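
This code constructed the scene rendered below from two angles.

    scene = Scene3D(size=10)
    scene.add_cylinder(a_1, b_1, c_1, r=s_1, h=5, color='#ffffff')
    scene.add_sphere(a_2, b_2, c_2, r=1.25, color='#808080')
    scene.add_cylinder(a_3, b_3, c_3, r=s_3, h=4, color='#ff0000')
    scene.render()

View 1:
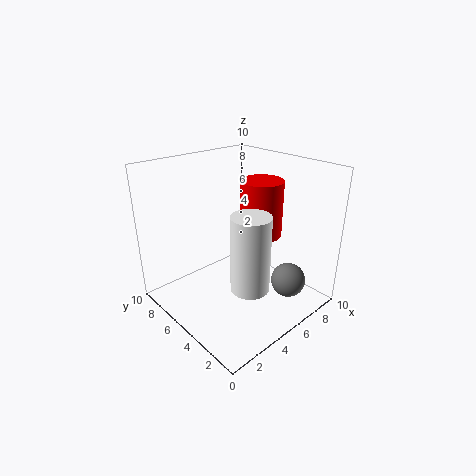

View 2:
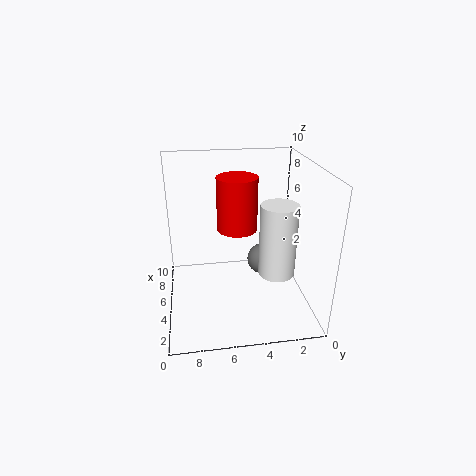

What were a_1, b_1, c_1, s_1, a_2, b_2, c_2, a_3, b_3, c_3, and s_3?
a_1 = 3.75; b_1 = 2.5; c_1 = 2.75; s_1 = 1.25; a_2 = 7.75; b_2 = 2.5; c_2 = 1.5; a_3 = 7; b_3 = 4.75; c_3 = 4.75; s_3 = 1.5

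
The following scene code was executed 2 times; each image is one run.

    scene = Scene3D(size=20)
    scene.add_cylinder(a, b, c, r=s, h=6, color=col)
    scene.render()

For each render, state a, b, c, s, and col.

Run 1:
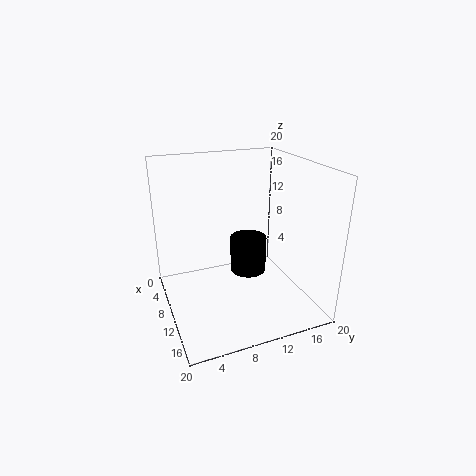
a = 3.5
b = 14.5
c = 0.5
s = 3
col = 'black'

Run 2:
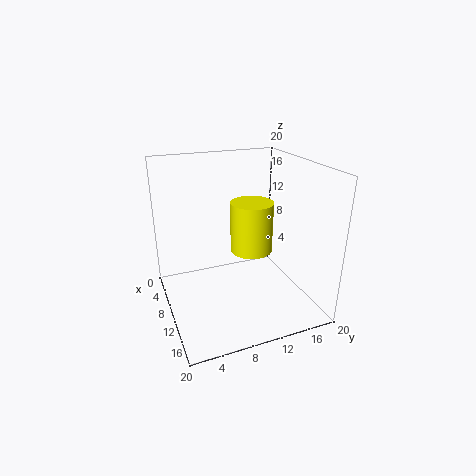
a = 15.5
b = 9.5
c = 11
s = 2.5
col = 'yellow'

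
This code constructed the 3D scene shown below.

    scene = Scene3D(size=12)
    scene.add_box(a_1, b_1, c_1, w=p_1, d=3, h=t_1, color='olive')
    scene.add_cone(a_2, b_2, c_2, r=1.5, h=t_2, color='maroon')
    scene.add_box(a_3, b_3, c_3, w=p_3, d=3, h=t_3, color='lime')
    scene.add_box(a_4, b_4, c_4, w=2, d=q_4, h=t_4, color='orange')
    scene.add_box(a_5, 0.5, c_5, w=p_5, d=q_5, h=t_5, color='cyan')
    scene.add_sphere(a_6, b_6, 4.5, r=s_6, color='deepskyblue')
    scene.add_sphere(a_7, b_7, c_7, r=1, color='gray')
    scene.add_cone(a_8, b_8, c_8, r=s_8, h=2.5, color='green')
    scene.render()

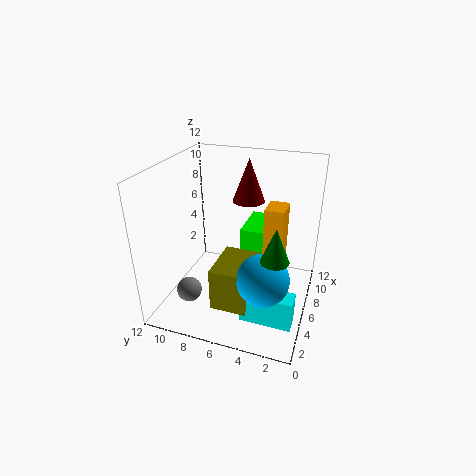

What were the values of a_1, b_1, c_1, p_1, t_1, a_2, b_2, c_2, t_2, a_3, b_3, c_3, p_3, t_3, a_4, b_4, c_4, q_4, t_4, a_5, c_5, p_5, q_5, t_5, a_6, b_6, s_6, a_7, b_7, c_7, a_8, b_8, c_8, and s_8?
a_1 = 2, b_1 = 4, c_1 = 1.5, p_1 = 4, t_1 = 3.5, a_2 = 10.5, b_2 = 6.5, c_2 = 7.5, t_2 = 4, a_3 = 6.5, b_3 = 3, c_3 = 3, p_3 = 4, t_3 = 3.5, a_4 = 4.5, b_4 = 2, c_4 = 4.5, q_4 = 1.5, t_4 = 5, a_5 = 2, c_5 = 1, p_5 = 1.5, q_5 = 4, t_5 = 2.5, a_6 = 3, b_6 = 3, s_6 = 2, a_7 = 2.5, b_7 = 9, c_7 = 2.5, a_8 = 2, b_8 = 2, c_8 = 7, s_8 = 1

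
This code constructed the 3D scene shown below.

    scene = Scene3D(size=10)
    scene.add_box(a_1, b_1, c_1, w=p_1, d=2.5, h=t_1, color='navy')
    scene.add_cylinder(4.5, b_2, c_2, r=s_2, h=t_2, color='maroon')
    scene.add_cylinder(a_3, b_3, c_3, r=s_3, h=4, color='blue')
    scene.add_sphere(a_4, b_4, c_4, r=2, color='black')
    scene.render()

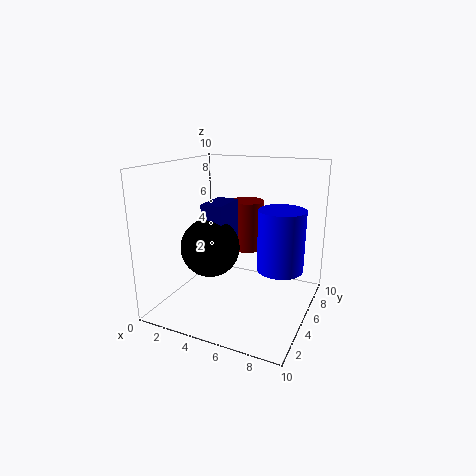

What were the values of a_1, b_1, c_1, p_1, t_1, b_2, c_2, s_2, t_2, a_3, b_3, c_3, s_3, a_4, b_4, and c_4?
a_1 = 3, b_1 = 3.5, c_1 = 4.5, p_1 = 1.5, t_1 = 3, b_2 = 7.75, c_2 = 3.25, s_2 = 1.25, t_2 = 3.75, a_3 = 8.25, b_3 = 4.5, c_3 = 3.5, s_3 = 1.5, a_4 = 3.5, b_4 = 3.75, c_4 = 4.5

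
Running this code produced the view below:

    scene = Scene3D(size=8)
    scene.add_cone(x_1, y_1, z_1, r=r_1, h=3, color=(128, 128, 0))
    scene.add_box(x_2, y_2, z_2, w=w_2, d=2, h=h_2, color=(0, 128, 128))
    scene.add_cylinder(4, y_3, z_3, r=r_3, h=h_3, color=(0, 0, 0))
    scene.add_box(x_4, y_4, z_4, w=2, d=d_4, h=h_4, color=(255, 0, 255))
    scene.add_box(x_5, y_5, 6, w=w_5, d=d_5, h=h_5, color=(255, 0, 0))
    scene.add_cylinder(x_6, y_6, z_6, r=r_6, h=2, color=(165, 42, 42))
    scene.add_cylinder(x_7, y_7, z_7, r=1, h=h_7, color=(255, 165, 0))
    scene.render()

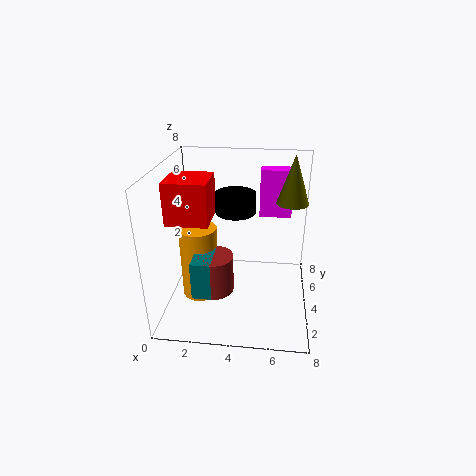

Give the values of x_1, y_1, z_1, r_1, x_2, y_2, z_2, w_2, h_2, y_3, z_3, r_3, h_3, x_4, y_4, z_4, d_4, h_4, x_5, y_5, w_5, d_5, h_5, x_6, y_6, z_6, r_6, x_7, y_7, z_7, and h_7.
x_1 = 7
y_1 = 7
z_1 = 5
r_1 = 1
x_2 = 2
y_2 = 1
z_2 = 2
w_2 = 1
h_2 = 2
y_3 = 3
z_3 = 6
r_3 = 1
h_3 = 1
x_4 = 5
y_4 = 7
z_4 = 4
d_4 = 1
h_4 = 3
x_5 = 1
y_5 = 1
w_5 = 2
d_5 = 2
h_5 = 2
x_6 = 3
y_6 = 2
z_6 = 2
r_6 = 1
x_7 = 2
y_7 = 3
z_7 = 1
h_7 = 4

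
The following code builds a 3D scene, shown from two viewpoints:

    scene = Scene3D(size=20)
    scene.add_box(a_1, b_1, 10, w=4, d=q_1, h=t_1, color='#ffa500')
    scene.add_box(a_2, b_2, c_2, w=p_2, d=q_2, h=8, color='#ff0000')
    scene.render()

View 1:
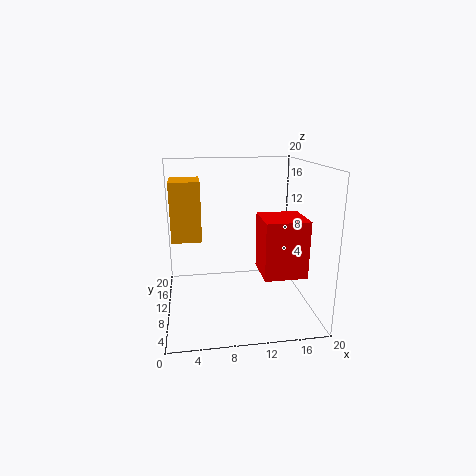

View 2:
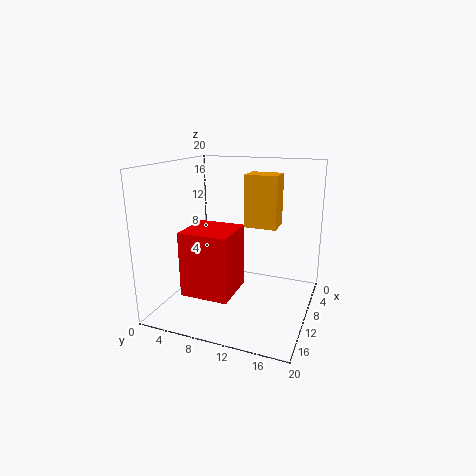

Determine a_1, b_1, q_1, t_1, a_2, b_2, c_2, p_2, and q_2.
a_1 = 1, b_1 = 9, q_1 = 5, t_1 = 8, a_2 = 13, b_2 = 6, c_2 = 5, p_2 = 6, q_2 = 6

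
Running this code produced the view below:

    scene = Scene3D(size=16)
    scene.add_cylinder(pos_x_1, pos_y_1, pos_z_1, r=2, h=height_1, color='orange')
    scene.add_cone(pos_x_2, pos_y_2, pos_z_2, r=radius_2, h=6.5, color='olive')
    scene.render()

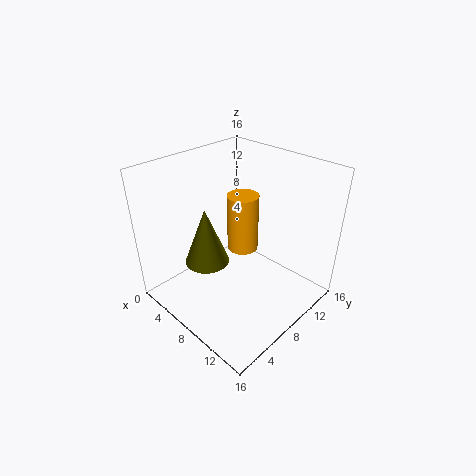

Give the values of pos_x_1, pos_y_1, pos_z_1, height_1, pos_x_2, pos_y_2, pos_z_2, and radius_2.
pos_x_1 = 4.5
pos_y_1 = 12.5
pos_z_1 = 3
height_1 = 7.5
pos_x_2 = 5.5
pos_y_2 = 5.5
pos_z_2 = 5
radius_2 = 2.5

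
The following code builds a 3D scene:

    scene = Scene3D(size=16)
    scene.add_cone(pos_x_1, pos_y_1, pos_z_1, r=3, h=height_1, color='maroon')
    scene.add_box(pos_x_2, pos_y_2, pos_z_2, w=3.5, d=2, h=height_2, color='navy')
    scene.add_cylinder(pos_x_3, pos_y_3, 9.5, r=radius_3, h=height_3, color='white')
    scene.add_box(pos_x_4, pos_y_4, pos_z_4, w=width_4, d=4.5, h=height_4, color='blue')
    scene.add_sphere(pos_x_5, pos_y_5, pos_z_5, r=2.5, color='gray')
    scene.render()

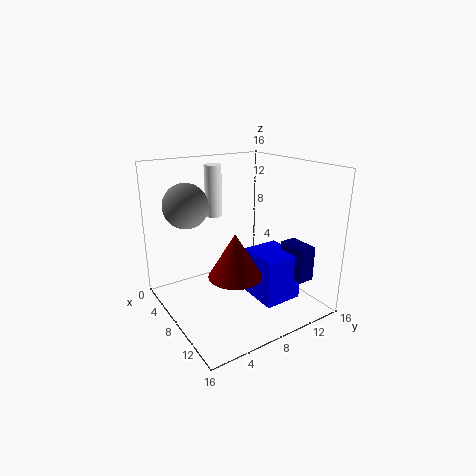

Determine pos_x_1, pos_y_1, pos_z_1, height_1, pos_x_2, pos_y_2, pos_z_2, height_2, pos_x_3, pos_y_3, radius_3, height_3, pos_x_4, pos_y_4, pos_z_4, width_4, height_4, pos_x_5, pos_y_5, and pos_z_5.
pos_x_1 = 9; pos_y_1 = 7; pos_z_1 = 4; height_1 = 5; pos_x_2 = 9.5; pos_y_2 = 13; pos_z_2 = 3; height_2 = 4; pos_x_3 = 3.5; pos_y_3 = 7.5; radius_3 = 1; height_3 = 6; pos_x_4 = 7; pos_y_4 = 9.5; pos_z_4 = 0.5; width_4 = 5; height_4 = 5.5; pos_x_5 = 4.5; pos_y_5 = 3.5; pos_z_5 = 11.5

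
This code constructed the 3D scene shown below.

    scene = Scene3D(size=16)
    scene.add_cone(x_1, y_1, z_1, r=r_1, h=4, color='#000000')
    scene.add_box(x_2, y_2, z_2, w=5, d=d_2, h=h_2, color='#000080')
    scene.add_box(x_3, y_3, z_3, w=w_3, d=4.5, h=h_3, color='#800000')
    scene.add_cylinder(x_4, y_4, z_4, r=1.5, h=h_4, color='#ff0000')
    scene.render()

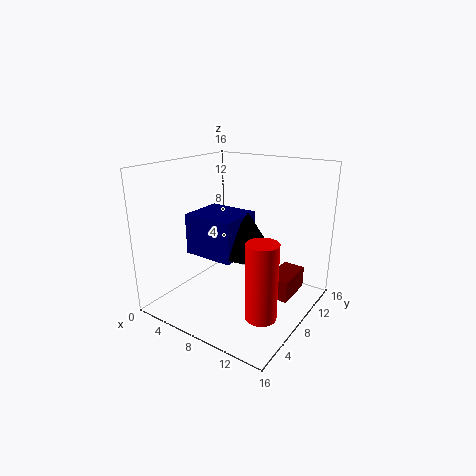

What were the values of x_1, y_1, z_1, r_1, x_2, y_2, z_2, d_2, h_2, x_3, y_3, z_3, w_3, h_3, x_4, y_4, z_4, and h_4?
x_1 = 11.5; y_1 = 4.5; z_1 = 8.5; r_1 = 2.5; x_2 = 6; y_2 = 2; z_2 = 8; d_2 = 4.5; h_2 = 4; x_3 = 11.5; y_3 = 8.5; z_3 = 1.5; w_3 = 2.5; h_3 = 2.5; x_4 = 14; y_4 = 3; z_4 = 3; h_4 = 7.5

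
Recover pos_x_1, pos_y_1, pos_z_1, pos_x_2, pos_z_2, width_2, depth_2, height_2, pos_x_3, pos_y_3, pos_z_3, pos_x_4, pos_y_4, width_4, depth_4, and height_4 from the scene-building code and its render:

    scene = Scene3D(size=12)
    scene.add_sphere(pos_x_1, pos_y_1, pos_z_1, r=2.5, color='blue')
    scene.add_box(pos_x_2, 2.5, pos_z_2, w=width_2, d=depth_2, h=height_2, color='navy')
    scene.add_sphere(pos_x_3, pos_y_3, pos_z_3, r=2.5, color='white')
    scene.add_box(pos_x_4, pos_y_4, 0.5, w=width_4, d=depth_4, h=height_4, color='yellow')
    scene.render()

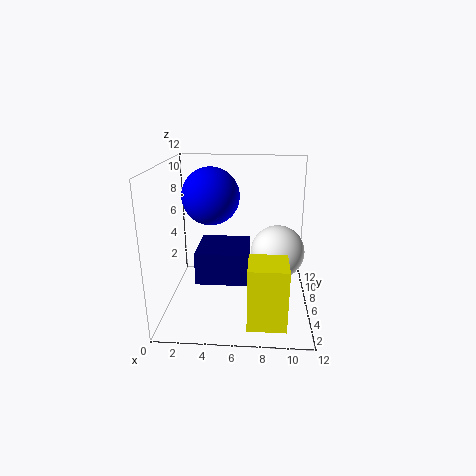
pos_x_1 = 3.5
pos_y_1 = 8
pos_z_1 = 9
pos_x_2 = 3
pos_z_2 = 3.5
width_2 = 4
depth_2 = 4
height_2 = 2.5
pos_x_3 = 9.5
pos_y_3 = 9
pos_z_3 = 3.5
pos_x_4 = 7
pos_y_4 = 1
width_4 = 3
depth_4 = 3
height_4 = 5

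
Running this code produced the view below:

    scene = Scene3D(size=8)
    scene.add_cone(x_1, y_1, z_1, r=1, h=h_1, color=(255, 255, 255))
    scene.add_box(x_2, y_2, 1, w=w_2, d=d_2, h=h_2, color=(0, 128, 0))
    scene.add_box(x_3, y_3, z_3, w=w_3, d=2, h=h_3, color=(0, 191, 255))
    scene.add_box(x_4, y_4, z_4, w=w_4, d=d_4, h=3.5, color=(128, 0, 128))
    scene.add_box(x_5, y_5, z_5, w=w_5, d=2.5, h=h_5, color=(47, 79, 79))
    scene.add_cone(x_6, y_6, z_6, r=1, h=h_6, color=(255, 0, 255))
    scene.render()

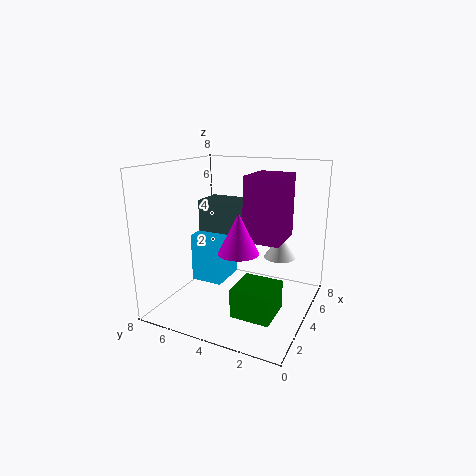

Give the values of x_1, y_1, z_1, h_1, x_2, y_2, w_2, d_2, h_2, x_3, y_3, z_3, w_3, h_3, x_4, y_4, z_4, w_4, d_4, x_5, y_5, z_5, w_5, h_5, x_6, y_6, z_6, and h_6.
x_1 = 7, y_1 = 2.5, z_1 = 2, h_1 = 1.5, x_2 = 1, y_2 = 1, w_2 = 2, d_2 = 2, h_2 = 1.5, x_3 = 4.5, y_3 = 5.5, z_3 = 0.5, w_3 = 2.5, h_3 = 3, x_4 = 3.5, y_4 = 1.5, z_4 = 4, w_4 = 2.5, d_4 = 2, x_5 = 5.5, y_5 = 5, z_5 = 3.5, w_5 = 2, h_5 = 2, x_6 = 2, y_6 = 3, z_6 = 4, h_6 = 2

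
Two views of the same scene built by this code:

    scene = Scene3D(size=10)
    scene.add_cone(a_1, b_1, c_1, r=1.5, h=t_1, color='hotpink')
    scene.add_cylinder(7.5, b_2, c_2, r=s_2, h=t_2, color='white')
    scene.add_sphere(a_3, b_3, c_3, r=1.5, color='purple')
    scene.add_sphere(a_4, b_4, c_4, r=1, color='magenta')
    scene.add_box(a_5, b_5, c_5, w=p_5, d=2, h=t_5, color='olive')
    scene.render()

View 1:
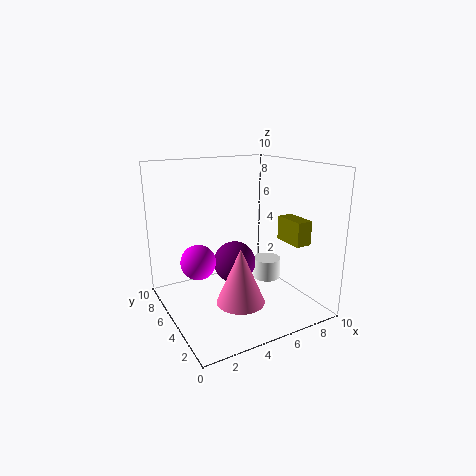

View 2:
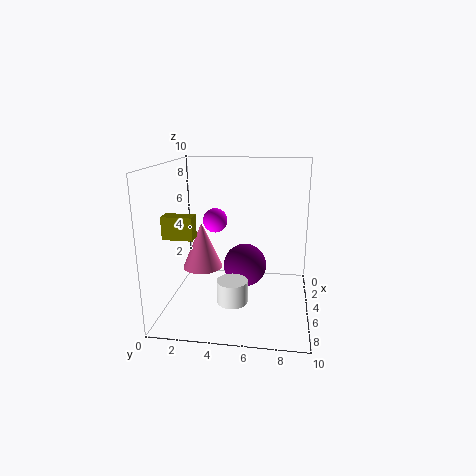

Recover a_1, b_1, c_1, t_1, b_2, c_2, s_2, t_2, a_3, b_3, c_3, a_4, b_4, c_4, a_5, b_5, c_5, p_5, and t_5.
a_1 = 3.5
b_1 = 2
c_1 = 2
t_1 = 3.5
b_2 = 5
c_2 = 1.5
s_2 = 1
t_2 = 1.5
a_3 = 5
b_3 = 5.5
c_3 = 3
a_4 = 1
b_4 = 2.5
c_4 = 5
a_5 = 6.5
b_5 = 0.5
c_5 = 5.5
p_5 = 1
t_5 = 1.5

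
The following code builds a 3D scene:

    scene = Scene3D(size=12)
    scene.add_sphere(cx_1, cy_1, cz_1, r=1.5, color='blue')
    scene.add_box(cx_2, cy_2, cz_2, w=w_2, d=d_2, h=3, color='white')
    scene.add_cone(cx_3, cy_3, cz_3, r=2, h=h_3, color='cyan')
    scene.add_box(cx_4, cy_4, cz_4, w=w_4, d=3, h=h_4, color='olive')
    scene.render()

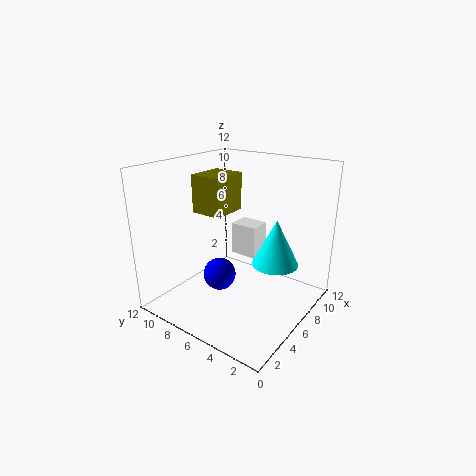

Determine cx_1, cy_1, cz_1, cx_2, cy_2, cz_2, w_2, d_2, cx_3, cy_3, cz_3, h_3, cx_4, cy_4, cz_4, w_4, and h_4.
cx_1 = 6.5; cy_1 = 8.5; cz_1 = 1.5; cx_2 = 8.5; cy_2 = 6; cz_2 = 3; w_2 = 2; d_2 = 2.5; cx_3 = 8; cy_3 = 3.5; cz_3 = 3.5; h_3 = 4; cx_4 = 6.5; cy_4 = 8.5; cz_4 = 7; w_4 = 3.5; h_4 = 3.5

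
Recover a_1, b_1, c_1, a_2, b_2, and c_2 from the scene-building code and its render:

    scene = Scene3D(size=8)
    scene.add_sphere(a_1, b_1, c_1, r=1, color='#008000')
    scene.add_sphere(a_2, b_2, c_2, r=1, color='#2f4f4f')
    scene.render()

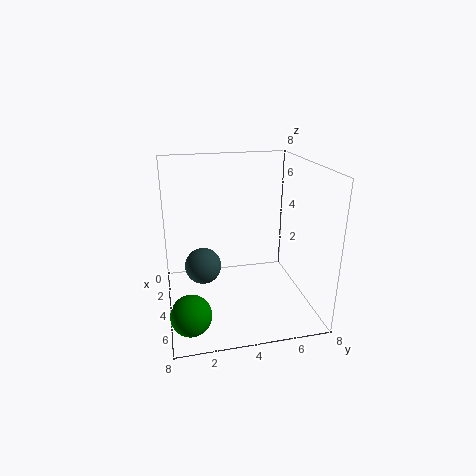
a_1 = 7
b_1 = 1
c_1 = 1.5
a_2 = 4
b_2 = 2
c_2 = 2.5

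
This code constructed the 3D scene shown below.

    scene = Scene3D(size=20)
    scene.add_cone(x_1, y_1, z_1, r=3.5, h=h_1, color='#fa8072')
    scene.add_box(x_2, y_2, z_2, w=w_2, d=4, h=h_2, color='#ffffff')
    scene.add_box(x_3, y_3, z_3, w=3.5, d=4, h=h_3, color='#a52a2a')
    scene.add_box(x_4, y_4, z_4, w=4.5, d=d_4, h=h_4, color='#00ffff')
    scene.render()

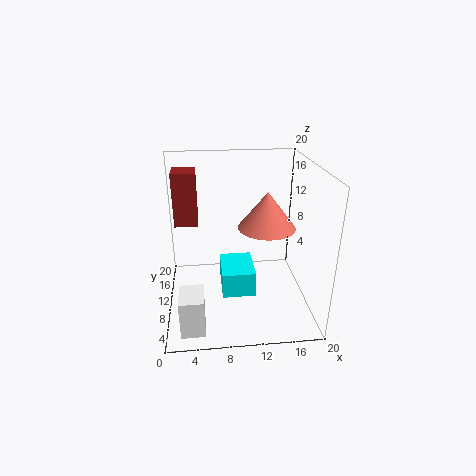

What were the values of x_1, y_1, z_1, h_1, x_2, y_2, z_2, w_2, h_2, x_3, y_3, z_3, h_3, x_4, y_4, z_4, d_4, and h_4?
x_1 = 13; y_1 = 5.5; z_1 = 13.5; h_1 = 4.5; x_2 = 2; y_2 = 0.5; z_2 = 1.5; w_2 = 3; h_2 = 5; x_3 = 1; y_3 = 14.5; z_3 = 10; h_3 = 8; x_4 = 7.5; y_4 = 6; z_4 = 3; d_4 = 6; h_4 = 3.5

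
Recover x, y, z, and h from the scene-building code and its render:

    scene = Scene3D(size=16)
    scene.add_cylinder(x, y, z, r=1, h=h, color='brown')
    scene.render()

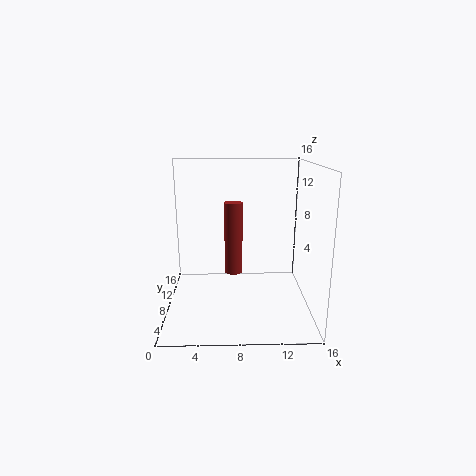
x = 7.5
y = 8
z = 4
h = 8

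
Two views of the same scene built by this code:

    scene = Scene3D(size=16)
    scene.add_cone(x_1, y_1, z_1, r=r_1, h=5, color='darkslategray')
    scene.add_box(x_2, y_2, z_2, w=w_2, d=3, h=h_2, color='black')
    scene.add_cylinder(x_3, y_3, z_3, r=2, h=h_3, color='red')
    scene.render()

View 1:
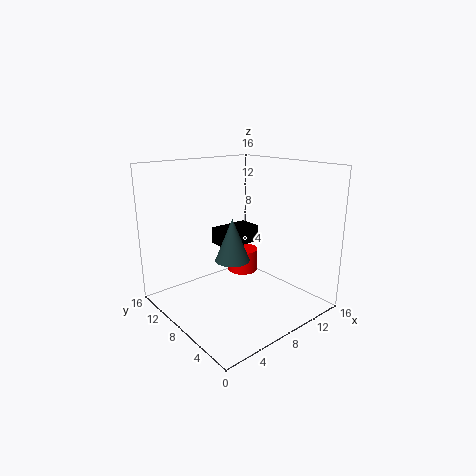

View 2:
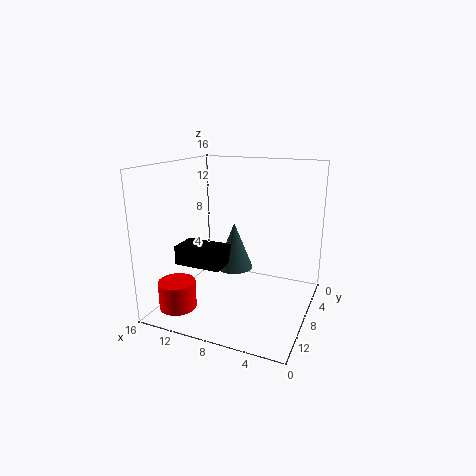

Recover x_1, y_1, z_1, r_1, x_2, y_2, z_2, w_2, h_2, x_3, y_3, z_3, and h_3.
x_1 = 8; y_1 = 9; z_1 = 5; r_1 = 2; x_2 = 8; y_2 = 10; z_2 = 6; w_2 = 5; h_2 = 2; x_3 = 13; y_3 = 13; z_3 = 1; h_3 = 3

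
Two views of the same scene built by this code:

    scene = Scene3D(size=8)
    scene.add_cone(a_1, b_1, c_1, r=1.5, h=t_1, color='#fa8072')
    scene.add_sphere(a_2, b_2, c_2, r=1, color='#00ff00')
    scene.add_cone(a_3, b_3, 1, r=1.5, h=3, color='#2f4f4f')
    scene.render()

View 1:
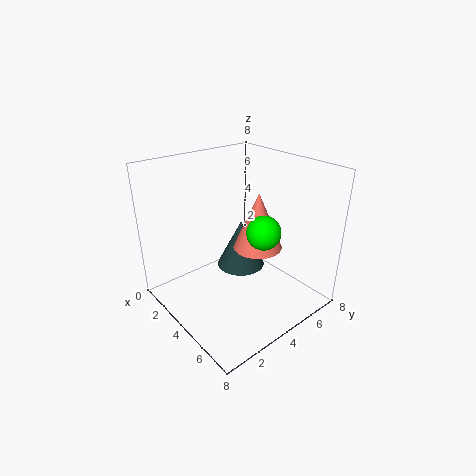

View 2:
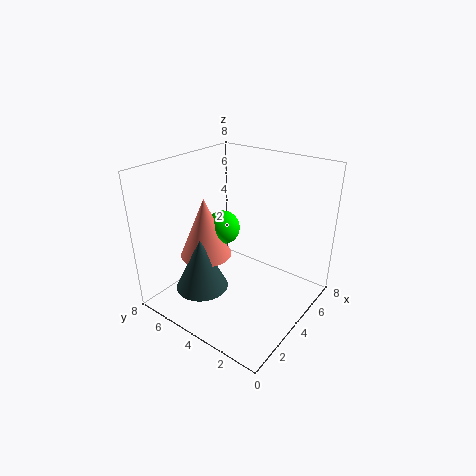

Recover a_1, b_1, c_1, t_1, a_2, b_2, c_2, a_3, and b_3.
a_1 = 3.5; b_1 = 6; c_1 = 2.5; t_1 = 3.5; a_2 = 4.5; b_2 = 5.5; c_2 = 4; a_3 = 2.5; b_3 = 5.5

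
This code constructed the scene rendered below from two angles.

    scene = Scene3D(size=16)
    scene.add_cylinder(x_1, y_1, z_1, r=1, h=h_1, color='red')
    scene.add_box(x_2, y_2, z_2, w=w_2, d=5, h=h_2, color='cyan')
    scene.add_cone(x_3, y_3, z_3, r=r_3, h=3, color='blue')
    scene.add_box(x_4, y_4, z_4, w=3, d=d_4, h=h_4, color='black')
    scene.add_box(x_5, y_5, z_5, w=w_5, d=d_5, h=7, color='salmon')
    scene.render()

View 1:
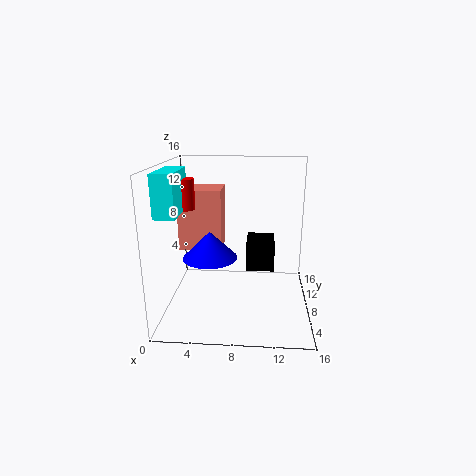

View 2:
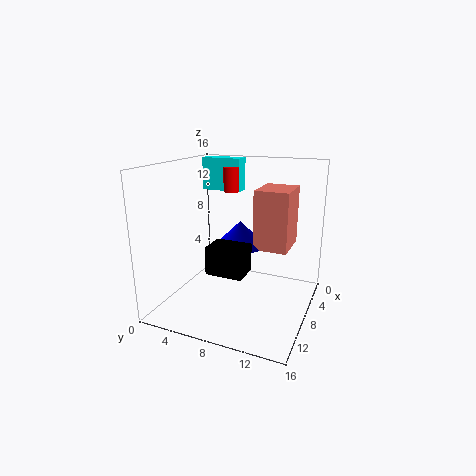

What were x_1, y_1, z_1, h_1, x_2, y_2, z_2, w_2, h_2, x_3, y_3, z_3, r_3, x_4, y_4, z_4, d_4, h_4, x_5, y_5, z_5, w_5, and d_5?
x_1 = 3; y_1 = 5; z_1 = 12; h_1 = 3; x_2 = 1; y_2 = 1; z_2 = 12; w_2 = 2; h_2 = 4; x_3 = 5; y_3 = 7; z_3 = 6; r_3 = 3; x_4 = 9; y_4 = 6; z_4 = 5; d_4 = 4; h_4 = 3; x_5 = 1; y_5 = 9; z_5 = 6; w_5 = 5; d_5 = 4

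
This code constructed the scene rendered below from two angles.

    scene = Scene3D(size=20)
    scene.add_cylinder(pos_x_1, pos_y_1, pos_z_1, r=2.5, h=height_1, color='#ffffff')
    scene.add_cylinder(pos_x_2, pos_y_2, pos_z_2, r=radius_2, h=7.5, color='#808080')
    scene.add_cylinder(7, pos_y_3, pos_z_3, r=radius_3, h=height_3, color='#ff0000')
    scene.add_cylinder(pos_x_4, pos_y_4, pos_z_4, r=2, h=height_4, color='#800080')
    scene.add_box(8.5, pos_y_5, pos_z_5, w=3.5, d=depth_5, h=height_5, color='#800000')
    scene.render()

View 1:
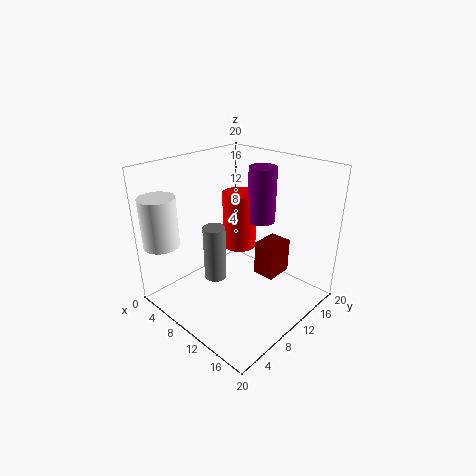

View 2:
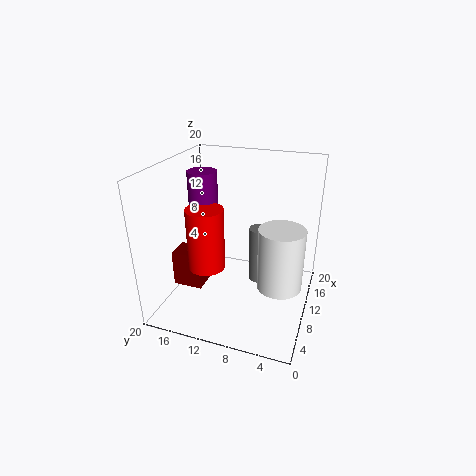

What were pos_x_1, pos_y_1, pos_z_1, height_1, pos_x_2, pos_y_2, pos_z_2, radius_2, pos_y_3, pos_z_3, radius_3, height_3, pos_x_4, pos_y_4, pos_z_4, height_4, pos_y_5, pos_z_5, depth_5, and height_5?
pos_x_1 = 2.5; pos_y_1 = 2.5; pos_z_1 = 9; height_1 = 7; pos_x_2 = 9; pos_y_2 = 6.5; pos_z_2 = 5; radius_2 = 1.5; pos_y_3 = 13.5; pos_z_3 = 6.5; radius_3 = 2.5; height_3 = 8.5; pos_x_4 = 10; pos_y_4 = 15; pos_z_4 = 11; height_4 = 8; pos_y_5 = 15.5; pos_z_5 = 1; depth_5 = 4.5; height_5 = 5.5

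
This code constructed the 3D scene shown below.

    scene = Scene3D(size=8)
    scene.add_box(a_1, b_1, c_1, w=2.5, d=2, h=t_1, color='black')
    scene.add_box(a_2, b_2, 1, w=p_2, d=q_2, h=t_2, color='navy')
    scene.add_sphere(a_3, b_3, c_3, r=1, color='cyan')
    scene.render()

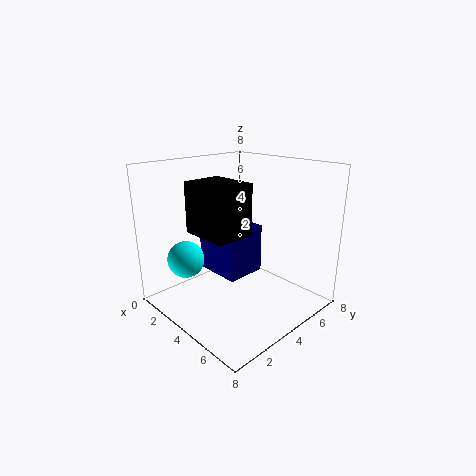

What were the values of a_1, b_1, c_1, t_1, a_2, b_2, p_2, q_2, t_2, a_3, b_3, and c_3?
a_1 = 3.5
b_1 = 1
c_1 = 5
t_1 = 2.5
a_2 = 0.5
b_2 = 4
p_2 = 3
q_2 = 2.5
t_2 = 3
a_3 = 2.5
b_3 = 1.5
c_3 = 3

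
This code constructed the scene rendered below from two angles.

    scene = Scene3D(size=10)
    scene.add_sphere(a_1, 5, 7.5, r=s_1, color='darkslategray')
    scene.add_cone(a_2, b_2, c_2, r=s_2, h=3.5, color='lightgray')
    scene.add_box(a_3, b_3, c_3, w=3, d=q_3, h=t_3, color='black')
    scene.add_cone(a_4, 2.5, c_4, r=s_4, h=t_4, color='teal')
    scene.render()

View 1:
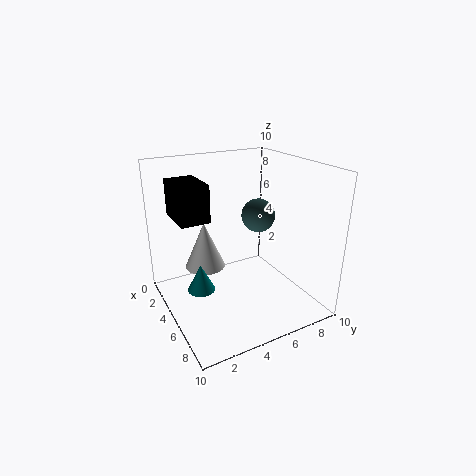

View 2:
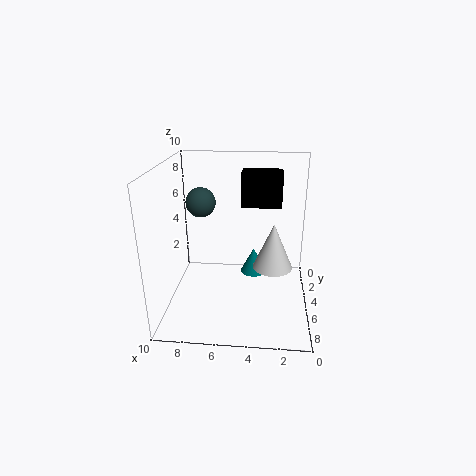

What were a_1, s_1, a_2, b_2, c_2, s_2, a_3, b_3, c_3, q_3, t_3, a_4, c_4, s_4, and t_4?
a_1 = 7.5, s_1 = 1, a_2 = 2.5, b_2 = 3.5, c_2 = 2, s_2 = 1.5, a_3 = 2, b_3 = 1, c_3 = 6.5, q_3 = 2, t_3 = 2.5, a_4 = 4, c_4 = 1, s_4 = 1, t_4 = 2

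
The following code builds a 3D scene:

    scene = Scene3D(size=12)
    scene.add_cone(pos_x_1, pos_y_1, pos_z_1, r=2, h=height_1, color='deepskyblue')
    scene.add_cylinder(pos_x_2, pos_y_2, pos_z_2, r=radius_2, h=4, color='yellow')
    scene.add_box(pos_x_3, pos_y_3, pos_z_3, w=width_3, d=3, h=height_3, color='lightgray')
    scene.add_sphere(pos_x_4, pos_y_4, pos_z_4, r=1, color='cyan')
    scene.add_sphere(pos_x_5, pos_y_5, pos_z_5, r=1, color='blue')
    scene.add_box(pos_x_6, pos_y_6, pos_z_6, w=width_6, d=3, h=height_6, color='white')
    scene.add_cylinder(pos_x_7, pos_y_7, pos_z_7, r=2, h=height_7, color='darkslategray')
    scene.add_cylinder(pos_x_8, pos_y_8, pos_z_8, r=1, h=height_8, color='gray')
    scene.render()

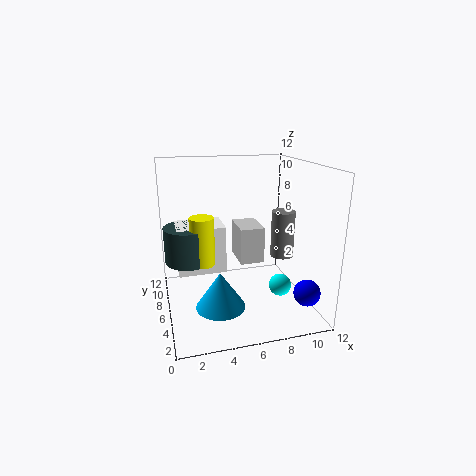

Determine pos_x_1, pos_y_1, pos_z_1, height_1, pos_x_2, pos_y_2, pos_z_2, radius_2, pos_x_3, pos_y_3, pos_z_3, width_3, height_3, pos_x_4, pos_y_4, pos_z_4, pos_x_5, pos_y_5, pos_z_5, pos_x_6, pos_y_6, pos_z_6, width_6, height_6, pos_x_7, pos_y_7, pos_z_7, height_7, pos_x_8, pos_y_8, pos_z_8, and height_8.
pos_x_1 = 4; pos_y_1 = 4; pos_z_1 = 1; height_1 = 3; pos_x_2 = 3; pos_y_2 = 6; pos_z_2 = 4; radius_2 = 1; pos_x_3 = 6; pos_y_3 = 5; pos_z_3 = 4; width_3 = 2; height_3 = 3; pos_x_4 = 10; pos_y_4 = 6; pos_z_4 = 1; pos_x_5 = 10; pos_y_5 = 1; pos_z_5 = 3; pos_x_6 = 1; pos_y_6 = 6; pos_z_6 = 3; width_6 = 4; height_6 = 4; pos_x_7 = 2; pos_y_7 = 7; pos_z_7 = 4; height_7 = 3; pos_x_8 = 10; pos_y_8 = 6; pos_z_8 = 4; height_8 = 4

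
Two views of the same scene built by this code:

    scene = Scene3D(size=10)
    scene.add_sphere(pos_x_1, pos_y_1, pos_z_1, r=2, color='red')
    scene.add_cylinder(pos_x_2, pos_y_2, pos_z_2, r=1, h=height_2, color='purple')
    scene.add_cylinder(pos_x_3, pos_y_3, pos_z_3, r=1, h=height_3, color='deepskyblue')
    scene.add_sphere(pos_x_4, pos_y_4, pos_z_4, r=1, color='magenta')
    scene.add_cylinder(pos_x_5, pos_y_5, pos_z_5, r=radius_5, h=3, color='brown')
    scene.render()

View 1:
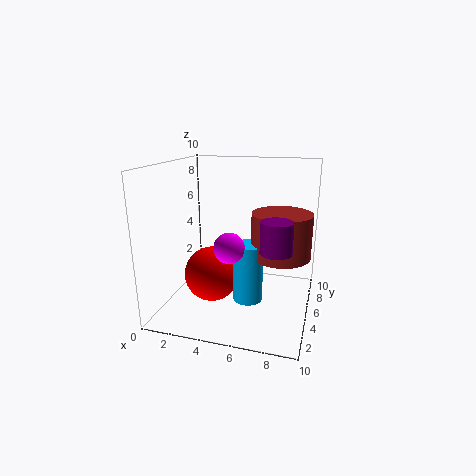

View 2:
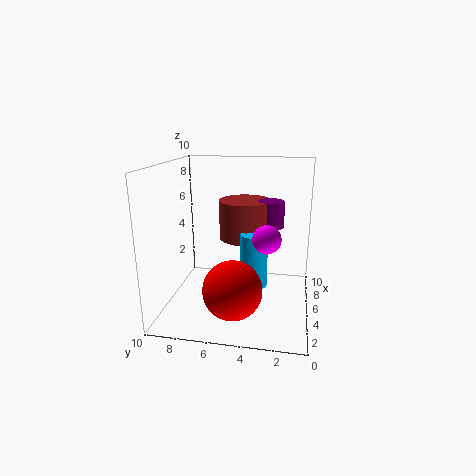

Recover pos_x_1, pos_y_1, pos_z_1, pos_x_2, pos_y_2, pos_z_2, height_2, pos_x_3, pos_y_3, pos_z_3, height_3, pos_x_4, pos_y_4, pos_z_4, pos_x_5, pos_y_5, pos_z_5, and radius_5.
pos_x_1 = 3
pos_y_1 = 5
pos_z_1 = 2
pos_x_2 = 8
pos_y_2 = 3
pos_z_2 = 5
height_2 = 2
pos_x_3 = 6
pos_y_3 = 4
pos_z_3 = 1
height_3 = 4
pos_x_4 = 5
pos_y_4 = 3
pos_z_4 = 5
pos_x_5 = 8
pos_y_5 = 5
pos_z_5 = 4
radius_5 = 2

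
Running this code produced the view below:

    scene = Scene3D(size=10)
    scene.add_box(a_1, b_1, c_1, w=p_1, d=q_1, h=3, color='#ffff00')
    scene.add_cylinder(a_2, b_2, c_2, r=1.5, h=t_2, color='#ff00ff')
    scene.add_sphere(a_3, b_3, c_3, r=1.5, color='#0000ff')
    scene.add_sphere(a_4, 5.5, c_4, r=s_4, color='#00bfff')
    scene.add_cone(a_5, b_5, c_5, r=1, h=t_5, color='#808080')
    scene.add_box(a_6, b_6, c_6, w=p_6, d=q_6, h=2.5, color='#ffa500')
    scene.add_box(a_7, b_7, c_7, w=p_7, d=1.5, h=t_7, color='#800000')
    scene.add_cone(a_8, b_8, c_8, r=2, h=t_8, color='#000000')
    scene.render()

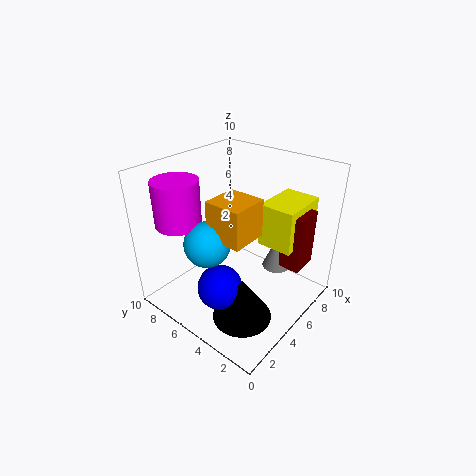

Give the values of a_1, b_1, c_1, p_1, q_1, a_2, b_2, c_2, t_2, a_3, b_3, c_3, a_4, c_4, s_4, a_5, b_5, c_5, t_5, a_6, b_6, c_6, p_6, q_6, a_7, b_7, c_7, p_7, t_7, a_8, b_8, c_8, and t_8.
a_1 = 6
b_1 = 1.5
c_1 = 4.5
p_1 = 3.5
q_1 = 2.5
a_2 = 2
b_2 = 7.5
c_2 = 6.5
t_2 = 3
a_3 = 2.5
b_3 = 4.5
c_3 = 2.5
a_4 = 2.5
c_4 = 5.5
s_4 = 1.5
a_5 = 7
b_5 = 3
c_5 = 2.5
t_5 = 2.5
a_6 = 2.5
b_6 = 3
c_6 = 6
p_6 = 2.5
q_6 = 2.5
a_7 = 6.5
b_7 = 1
c_7 = 3
p_7 = 2
t_7 = 4
a_8 = 3
b_8 = 3
c_8 = 0.5
t_8 = 3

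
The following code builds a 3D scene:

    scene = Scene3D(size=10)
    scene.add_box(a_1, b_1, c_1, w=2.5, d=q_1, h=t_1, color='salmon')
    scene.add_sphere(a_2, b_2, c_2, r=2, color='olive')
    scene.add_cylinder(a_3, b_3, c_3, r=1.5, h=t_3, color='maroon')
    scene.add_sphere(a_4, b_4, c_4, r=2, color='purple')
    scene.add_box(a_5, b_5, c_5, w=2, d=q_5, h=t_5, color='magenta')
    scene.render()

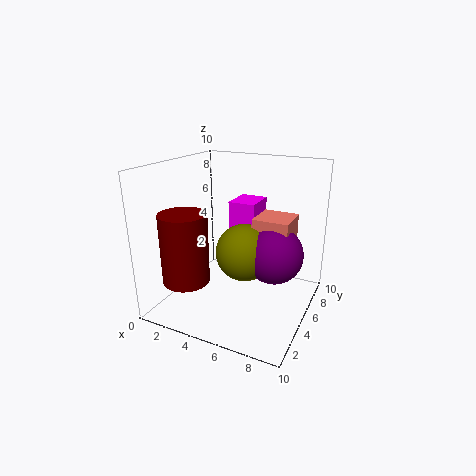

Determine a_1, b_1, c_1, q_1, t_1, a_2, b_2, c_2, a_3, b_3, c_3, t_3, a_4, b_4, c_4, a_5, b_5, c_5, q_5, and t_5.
a_1 = 6; b_1 = 5; c_1 = 3.5; q_1 = 2.5; t_1 = 3; a_2 = 5.5; b_2 = 5; c_2 = 4; a_3 = 3; b_3 = 1.5; c_3 = 3; t_3 = 4.5; a_4 = 7.5; b_4 = 5.5; c_4 = 4; a_5 = 3.5; b_5 = 6.5; c_5 = 4.5; q_5 = 2.5; t_5 = 2.5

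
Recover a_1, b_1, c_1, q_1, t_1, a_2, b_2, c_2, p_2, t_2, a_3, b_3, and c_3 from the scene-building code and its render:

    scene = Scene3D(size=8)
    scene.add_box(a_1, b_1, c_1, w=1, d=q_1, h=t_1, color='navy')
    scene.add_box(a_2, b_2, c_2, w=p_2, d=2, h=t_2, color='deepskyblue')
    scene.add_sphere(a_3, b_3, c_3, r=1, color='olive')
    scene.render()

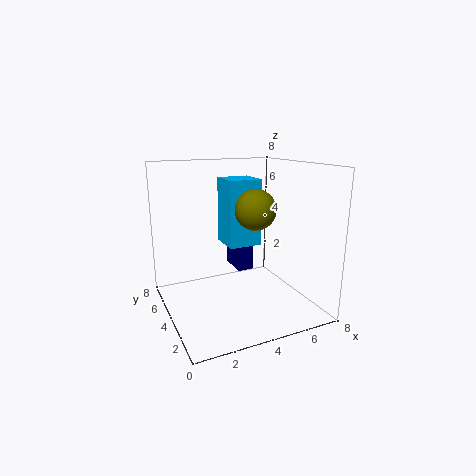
a_1 = 5; b_1 = 6; c_1 = 1; q_1 = 2; t_1 = 2; a_2 = 4; b_2 = 5; c_2 = 3; p_2 = 2; t_2 = 4; a_3 = 4; b_3 = 2; c_3 = 6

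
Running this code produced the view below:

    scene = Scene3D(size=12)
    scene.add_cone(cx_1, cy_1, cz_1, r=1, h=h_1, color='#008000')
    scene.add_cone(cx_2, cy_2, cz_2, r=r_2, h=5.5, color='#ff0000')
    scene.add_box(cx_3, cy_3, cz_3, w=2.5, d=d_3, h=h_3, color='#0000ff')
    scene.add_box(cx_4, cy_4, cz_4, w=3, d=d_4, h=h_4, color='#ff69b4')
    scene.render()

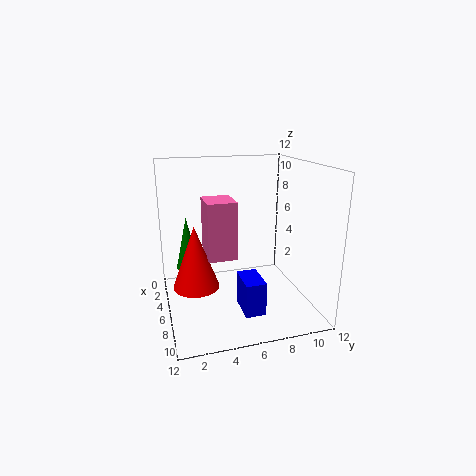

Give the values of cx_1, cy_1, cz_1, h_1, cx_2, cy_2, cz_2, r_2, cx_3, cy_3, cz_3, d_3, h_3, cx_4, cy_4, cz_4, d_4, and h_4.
cx_1 = 4
cy_1 = 2
cz_1 = 3
h_1 = 4.5
cx_2 = 5
cy_2 = 2.5
cz_2 = 1.5
r_2 = 2
cx_3 = 9
cy_3 = 5
cz_3 = 2
d_3 = 1.5
h_3 = 2.5
cx_4 = 3
cy_4 = 3.5
cz_4 = 4
d_4 = 2.5
h_4 = 5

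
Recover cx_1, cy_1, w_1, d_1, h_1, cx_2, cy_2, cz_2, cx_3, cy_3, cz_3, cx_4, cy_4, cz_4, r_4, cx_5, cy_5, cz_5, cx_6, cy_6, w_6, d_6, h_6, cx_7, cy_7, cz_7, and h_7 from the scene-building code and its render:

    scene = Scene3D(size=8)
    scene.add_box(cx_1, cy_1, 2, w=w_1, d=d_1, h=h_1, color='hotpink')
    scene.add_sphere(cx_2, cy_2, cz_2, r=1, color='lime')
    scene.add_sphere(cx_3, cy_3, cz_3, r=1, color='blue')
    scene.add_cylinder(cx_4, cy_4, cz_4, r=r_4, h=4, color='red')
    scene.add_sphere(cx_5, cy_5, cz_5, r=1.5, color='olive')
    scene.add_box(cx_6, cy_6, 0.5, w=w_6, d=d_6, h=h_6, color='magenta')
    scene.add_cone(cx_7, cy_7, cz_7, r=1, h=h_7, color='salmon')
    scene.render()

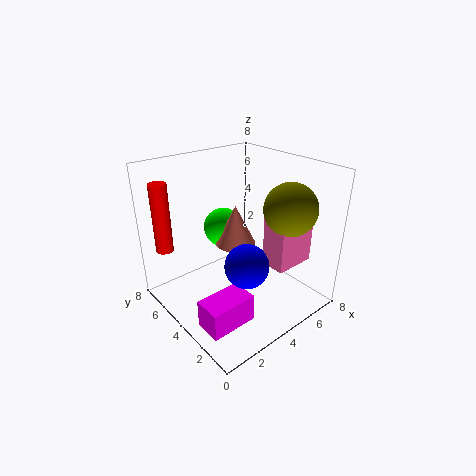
cx_1 = 5.5
cy_1 = 2
w_1 = 2.5
d_1 = 1.5
h_1 = 3.5
cx_2 = 3
cy_2 = 4
cz_2 = 5
cx_3 = 2
cy_3 = 1
cz_3 = 4.5
cx_4 = 1
cy_4 = 7
cz_4 = 3
r_4 = 0.5
cx_5 = 6.5
cy_5 = 2.5
cz_5 = 5.5
cx_6 = 0.5
cy_6 = 1.5
w_6 = 2.5
d_6 = 1.5
h_6 = 1.5
cx_7 = 3
cy_7 = 3
cz_7 = 4.5
h_7 = 2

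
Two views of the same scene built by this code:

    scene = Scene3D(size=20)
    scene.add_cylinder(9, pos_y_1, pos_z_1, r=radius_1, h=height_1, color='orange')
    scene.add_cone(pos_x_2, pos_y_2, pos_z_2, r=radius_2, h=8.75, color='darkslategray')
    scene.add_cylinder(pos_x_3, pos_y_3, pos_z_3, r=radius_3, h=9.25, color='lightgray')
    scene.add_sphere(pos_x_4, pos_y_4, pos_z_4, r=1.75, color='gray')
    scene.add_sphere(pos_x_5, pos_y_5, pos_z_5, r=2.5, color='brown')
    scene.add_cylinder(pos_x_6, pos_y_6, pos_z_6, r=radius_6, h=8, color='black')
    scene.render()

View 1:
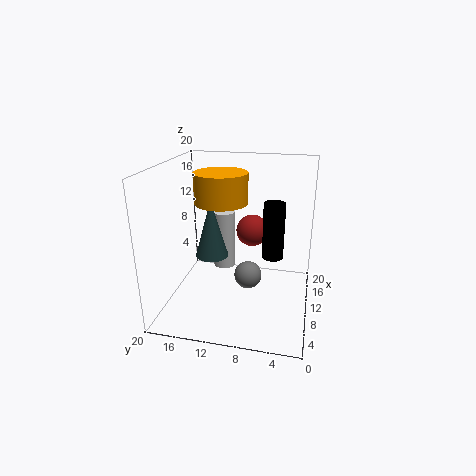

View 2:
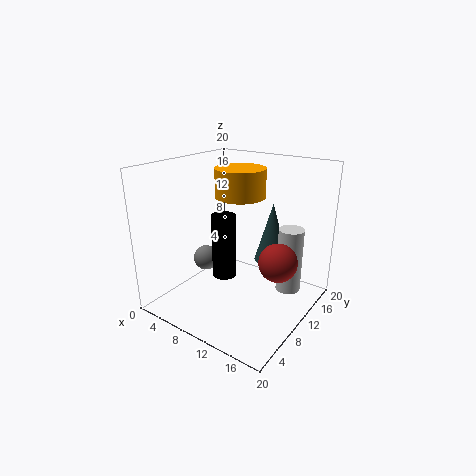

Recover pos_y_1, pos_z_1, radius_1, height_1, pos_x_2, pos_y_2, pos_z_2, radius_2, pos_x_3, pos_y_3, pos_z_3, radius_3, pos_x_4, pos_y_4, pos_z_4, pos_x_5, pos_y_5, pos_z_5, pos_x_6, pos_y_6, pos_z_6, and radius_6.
pos_y_1 = 12; pos_z_1 = 15.25; radius_1 = 3.5; height_1 = 4; pos_x_2 = 12.75; pos_y_2 = 14.75; pos_z_2 = 5.5; radius_2 = 2.5; pos_x_3 = 16.25; pos_y_3 = 13.75; pos_z_3 = 2.25; radius_3 = 1.75; pos_x_4 = 6; pos_y_4 = 7.75; pos_z_4 = 6.75; pos_x_5 = 16.75; pos_y_5 = 9.25; pos_z_5 = 8.5; pos_x_6 = 11.25; pos_y_6 = 5.25; pos_z_6 = 7; radius_6 = 1.5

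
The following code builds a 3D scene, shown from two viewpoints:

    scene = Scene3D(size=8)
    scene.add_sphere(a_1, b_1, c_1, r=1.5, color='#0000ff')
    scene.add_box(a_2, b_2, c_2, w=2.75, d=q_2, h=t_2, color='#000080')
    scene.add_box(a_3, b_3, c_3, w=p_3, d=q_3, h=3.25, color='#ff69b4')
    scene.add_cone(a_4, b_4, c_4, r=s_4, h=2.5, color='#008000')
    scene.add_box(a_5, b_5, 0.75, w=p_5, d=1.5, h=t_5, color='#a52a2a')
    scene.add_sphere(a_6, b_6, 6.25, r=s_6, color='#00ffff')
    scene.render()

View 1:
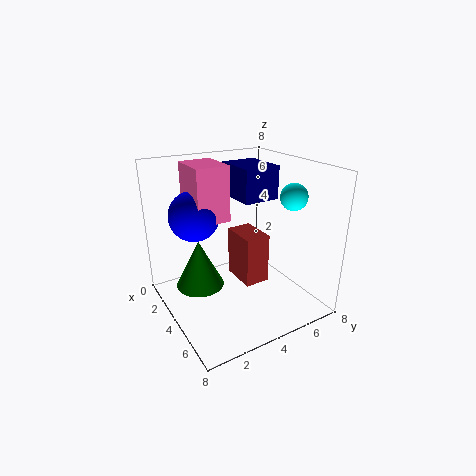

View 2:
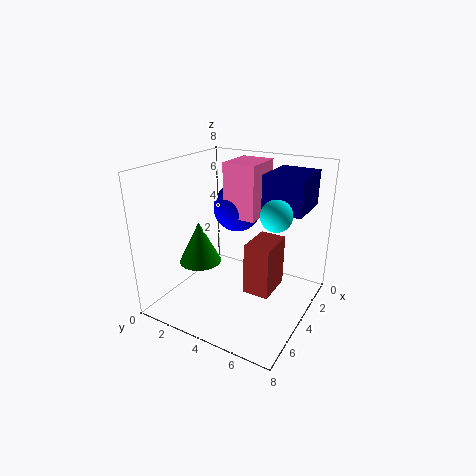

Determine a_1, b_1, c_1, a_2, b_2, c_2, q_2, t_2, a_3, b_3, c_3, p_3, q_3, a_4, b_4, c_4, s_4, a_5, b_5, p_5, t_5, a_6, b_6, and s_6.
a_1 = 1.5; b_1 = 2.5; c_1 = 4.75; a_2 = 0.5; b_2 = 5; c_2 = 5.5; q_2 = 2.25; t_2 = 2; a_3 = 0.25; b_3 = 2.25; c_3 = 4.5; p_3 = 2.5; q_3 = 2; a_4 = 4.25; b_4 = 1.5; c_4 = 2; s_4 = 1.25; a_5 = 2; b_5 = 4.5; p_5 = 2.25; t_5 = 3; a_6 = 5.25; b_6 = 6.75; s_6 = 0.75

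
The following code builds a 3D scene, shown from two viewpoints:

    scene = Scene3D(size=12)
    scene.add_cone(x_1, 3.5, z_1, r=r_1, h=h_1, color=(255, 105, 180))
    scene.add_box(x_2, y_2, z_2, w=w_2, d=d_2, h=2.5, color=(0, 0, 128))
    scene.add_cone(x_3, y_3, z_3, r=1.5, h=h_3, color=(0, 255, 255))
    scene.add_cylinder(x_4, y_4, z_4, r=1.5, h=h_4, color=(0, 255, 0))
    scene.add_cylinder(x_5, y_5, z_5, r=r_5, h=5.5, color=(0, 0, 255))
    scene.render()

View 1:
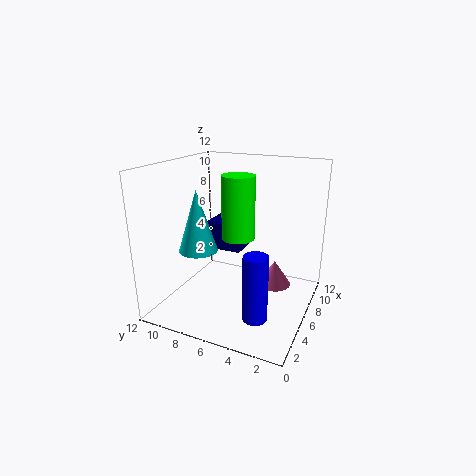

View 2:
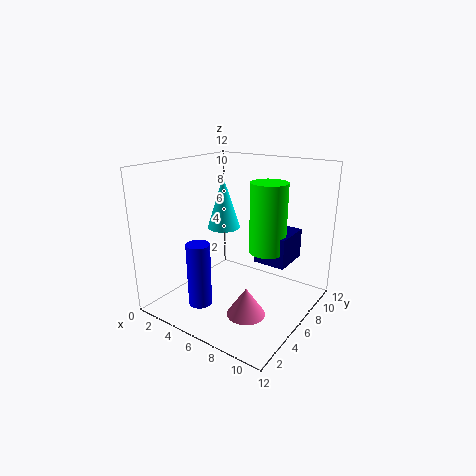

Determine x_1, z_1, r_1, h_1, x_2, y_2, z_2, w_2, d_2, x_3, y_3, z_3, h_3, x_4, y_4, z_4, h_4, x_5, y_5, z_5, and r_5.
x_1 = 8.5, z_1 = 1, r_1 = 1.5, h_1 = 2.25, x_2 = 7.25, y_2 = 6.5, z_2 = 4, w_2 = 2.75, d_2 = 3.25, x_3 = 3, y_3 = 8, z_3 = 5.75, h_3 = 4.75, x_4 = 8.25, y_4 = 7, z_4 = 5, h_4 = 5.75, x_5 = 3.75, y_5 = 3.5, z_5 = 0.25, r_5 = 1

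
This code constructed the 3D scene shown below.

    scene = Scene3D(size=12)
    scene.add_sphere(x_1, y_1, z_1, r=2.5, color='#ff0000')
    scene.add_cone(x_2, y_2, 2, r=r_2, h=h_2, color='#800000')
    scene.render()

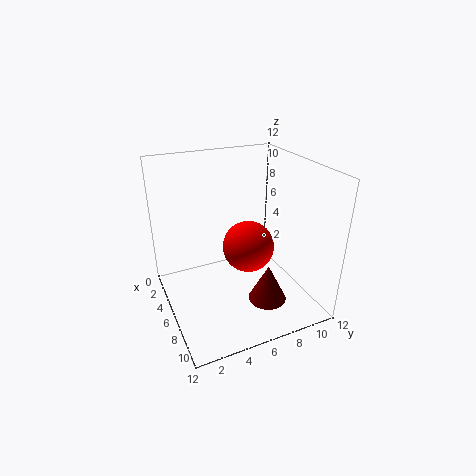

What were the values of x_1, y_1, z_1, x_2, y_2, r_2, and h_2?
x_1 = 3, y_1 = 8.5, z_1 = 3, x_2 = 9.5, y_2 = 7, r_2 = 1.5, h_2 = 3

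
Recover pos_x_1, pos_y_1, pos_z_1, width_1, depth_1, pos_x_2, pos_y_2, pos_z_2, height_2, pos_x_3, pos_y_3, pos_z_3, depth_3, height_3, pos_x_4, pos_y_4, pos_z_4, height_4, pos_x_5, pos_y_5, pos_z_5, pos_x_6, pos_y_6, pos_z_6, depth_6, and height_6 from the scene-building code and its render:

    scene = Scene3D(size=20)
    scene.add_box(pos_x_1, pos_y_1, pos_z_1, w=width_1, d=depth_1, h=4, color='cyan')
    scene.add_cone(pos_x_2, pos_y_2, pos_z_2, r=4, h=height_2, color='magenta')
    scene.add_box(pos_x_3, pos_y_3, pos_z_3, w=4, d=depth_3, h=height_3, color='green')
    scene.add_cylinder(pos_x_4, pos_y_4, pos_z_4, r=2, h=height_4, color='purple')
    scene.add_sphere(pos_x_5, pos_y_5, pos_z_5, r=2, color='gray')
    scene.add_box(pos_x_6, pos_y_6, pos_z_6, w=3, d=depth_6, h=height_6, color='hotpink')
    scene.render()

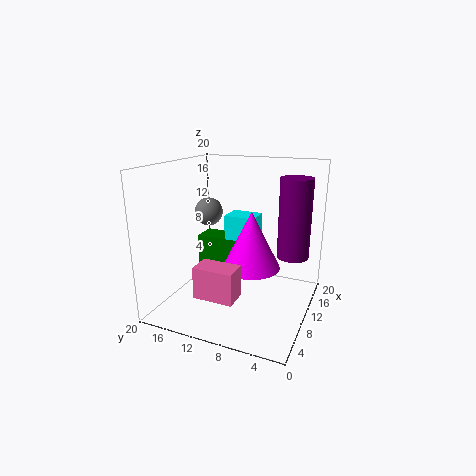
pos_x_1 = 16; pos_y_1 = 10; pos_z_1 = 7; width_1 = 4; depth_1 = 5; pos_x_2 = 10; pos_y_2 = 8; pos_z_2 = 6; height_2 = 8; pos_x_3 = 16; pos_y_3 = 13; pos_z_3 = 2; depth_3 = 7; height_3 = 5; pos_x_4 = 9; pos_y_4 = 2; pos_z_4 = 9; height_4 = 10; pos_x_5 = 11; pos_y_5 = 15; pos_z_5 = 13; pos_x_6 = 1; pos_y_6 = 7; pos_z_6 = 5; depth_6 = 5; height_6 = 4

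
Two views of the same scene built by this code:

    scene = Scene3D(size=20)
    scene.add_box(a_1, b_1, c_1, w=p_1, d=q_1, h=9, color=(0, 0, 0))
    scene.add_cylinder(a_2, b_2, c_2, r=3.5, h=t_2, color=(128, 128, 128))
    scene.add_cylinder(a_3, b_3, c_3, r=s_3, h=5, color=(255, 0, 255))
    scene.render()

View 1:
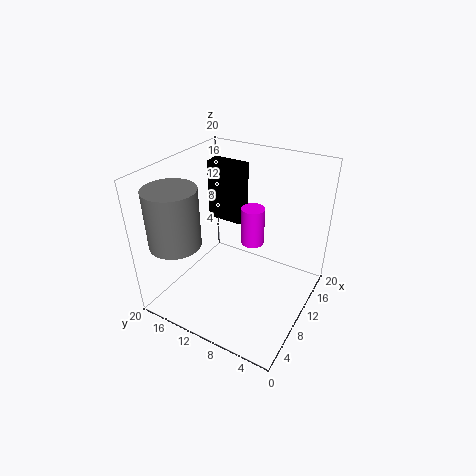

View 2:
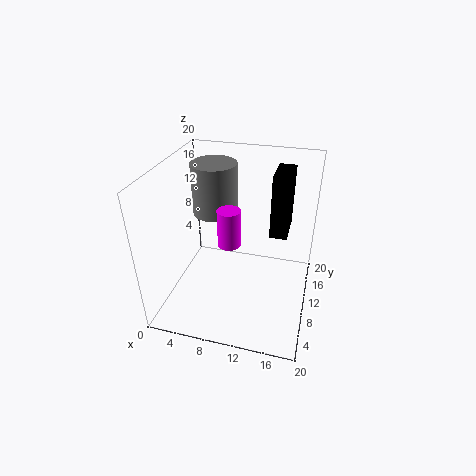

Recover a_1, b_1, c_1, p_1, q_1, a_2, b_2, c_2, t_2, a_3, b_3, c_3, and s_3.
a_1 = 14, b_1 = 12, c_1 = 9.5, p_1 = 2.5, q_1 = 5.5, a_2 = 4.5, b_2 = 16.5, c_2 = 10, t_2 = 8, a_3 = 9.5, b_3 = 7.5, c_3 = 10.5, s_3 = 1.5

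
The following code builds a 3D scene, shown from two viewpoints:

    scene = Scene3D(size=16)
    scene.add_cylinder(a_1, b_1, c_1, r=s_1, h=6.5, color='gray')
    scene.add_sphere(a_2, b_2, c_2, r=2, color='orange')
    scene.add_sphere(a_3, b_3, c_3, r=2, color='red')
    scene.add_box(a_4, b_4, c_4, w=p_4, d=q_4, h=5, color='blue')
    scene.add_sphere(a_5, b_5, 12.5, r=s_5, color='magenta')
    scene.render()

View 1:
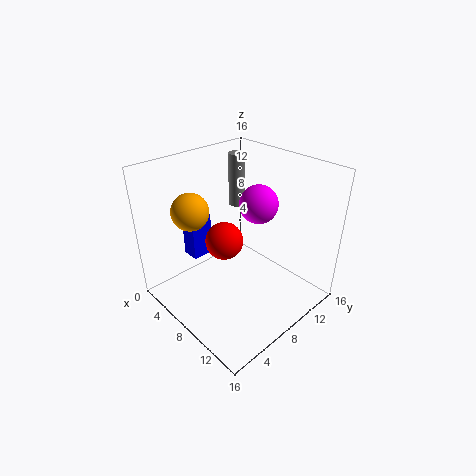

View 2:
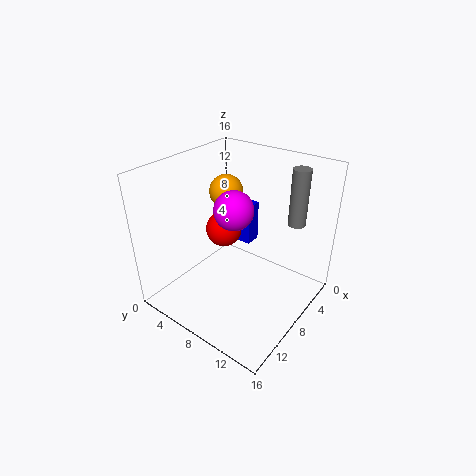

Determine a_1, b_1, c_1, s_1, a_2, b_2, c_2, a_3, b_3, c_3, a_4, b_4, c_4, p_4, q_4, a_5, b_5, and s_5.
a_1 = 3; b_1 = 12.5; c_1 = 9; s_1 = 1; a_2 = 5; b_2 = 4; c_2 = 11.5; a_3 = 8; b_3 = 6; c_3 = 8.5; a_4 = 2.5; b_4 = 4.5; c_4 = 5; p_4 = 2; q_4 = 2.5; a_5 = 10; b_5 = 9; s_5 = 2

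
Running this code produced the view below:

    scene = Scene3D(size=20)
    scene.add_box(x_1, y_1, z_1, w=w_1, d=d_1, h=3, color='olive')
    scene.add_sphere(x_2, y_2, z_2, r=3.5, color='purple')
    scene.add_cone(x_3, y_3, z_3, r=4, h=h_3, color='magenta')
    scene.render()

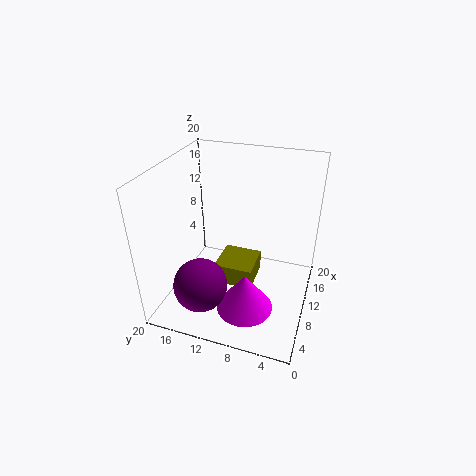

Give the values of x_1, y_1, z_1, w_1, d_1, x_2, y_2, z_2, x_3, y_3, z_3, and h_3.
x_1 = 8
y_1 = 7.5
z_1 = 3
w_1 = 5.5
d_1 = 5.5
x_2 = 3.5
y_2 = 13
z_2 = 6
x_3 = 7
y_3 = 8
z_3 = 0.5
h_3 = 5.5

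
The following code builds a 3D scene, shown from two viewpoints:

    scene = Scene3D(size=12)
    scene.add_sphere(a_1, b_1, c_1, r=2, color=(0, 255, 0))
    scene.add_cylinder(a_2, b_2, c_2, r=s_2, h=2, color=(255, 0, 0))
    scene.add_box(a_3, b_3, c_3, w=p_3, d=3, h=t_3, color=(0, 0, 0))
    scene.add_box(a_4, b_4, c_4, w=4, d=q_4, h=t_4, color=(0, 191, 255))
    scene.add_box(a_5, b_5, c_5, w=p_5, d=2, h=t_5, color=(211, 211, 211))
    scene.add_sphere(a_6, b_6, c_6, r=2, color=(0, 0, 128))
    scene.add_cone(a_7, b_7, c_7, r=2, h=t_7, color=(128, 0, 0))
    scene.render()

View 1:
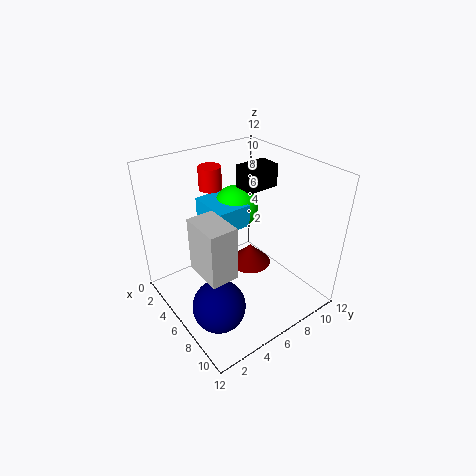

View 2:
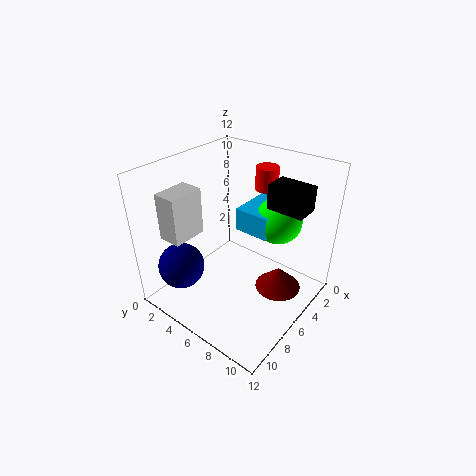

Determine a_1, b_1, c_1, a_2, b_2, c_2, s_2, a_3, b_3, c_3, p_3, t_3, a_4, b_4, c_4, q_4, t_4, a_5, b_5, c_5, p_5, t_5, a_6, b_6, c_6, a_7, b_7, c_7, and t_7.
a_1 = 3
b_1 = 8
c_1 = 7
a_2 = 2
b_2 = 6
c_2 = 9
s_2 = 1
a_3 = 3
b_3 = 8
c_3 = 9
p_3 = 2
t_3 = 2
a_4 = 1
b_4 = 5
c_4 = 6
q_4 = 3
t_4 = 2
a_5 = 7
b_5 = 1
c_5 = 6
p_5 = 3
t_5 = 4
a_6 = 9
b_6 = 2
c_6 = 3
a_7 = 4
b_7 = 9
c_7 = 1
t_7 = 2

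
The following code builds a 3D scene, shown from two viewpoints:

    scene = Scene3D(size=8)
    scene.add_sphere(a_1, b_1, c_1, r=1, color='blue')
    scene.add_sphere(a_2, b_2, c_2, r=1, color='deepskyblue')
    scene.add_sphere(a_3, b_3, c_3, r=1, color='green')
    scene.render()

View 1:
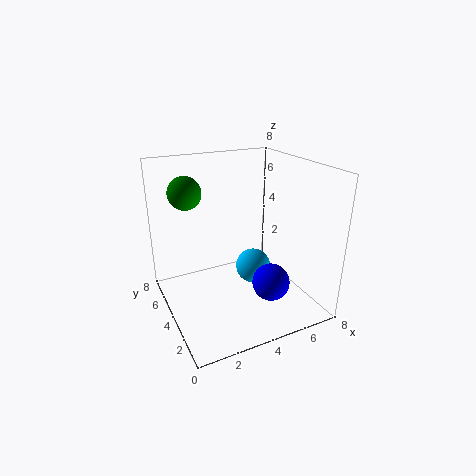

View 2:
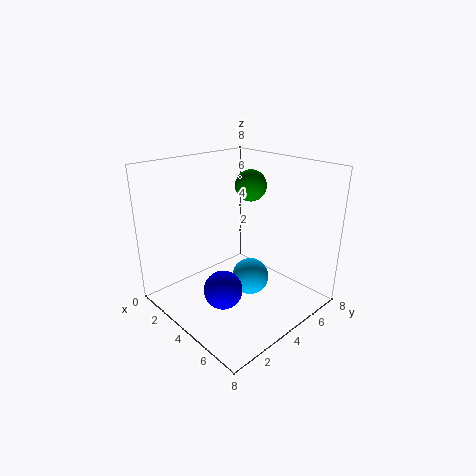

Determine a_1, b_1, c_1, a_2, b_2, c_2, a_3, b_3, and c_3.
a_1 = 5, b_1 = 2, c_1 = 2, a_2 = 5, b_2 = 4, c_2 = 2, a_3 = 2, b_3 = 7, c_3 = 6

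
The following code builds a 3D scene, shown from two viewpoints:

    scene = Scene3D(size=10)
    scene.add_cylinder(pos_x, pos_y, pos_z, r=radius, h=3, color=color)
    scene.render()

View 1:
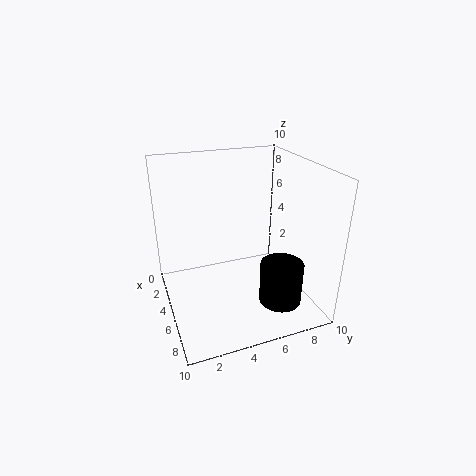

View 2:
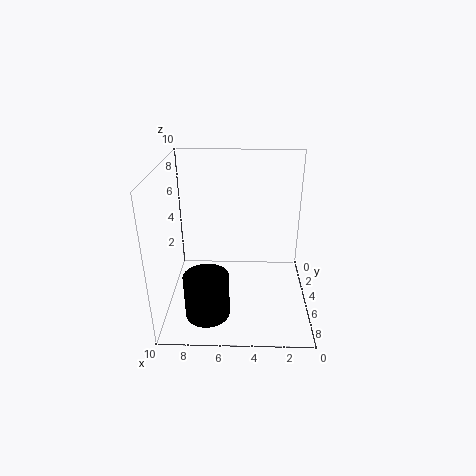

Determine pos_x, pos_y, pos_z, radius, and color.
pos_x = 7
pos_y = 7.5
pos_z = 0.5
radius = 1.5
color = 'black'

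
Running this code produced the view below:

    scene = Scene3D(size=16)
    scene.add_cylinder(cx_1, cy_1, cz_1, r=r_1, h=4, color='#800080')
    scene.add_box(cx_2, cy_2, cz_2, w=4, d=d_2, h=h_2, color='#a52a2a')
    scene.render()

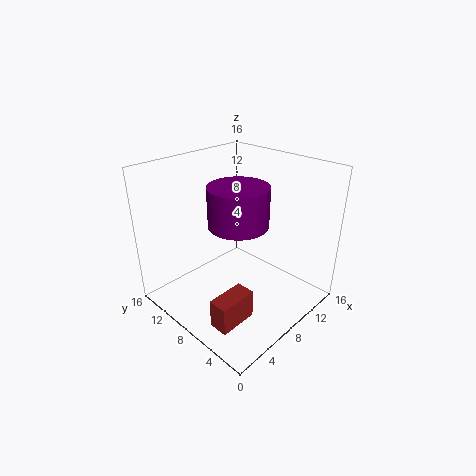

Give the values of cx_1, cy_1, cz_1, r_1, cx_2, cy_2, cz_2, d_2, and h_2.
cx_1 = 6; cy_1 = 6; cz_1 = 11; r_1 = 3; cx_2 = 1; cy_2 = 3; cz_2 = 2; d_2 = 2; h_2 = 3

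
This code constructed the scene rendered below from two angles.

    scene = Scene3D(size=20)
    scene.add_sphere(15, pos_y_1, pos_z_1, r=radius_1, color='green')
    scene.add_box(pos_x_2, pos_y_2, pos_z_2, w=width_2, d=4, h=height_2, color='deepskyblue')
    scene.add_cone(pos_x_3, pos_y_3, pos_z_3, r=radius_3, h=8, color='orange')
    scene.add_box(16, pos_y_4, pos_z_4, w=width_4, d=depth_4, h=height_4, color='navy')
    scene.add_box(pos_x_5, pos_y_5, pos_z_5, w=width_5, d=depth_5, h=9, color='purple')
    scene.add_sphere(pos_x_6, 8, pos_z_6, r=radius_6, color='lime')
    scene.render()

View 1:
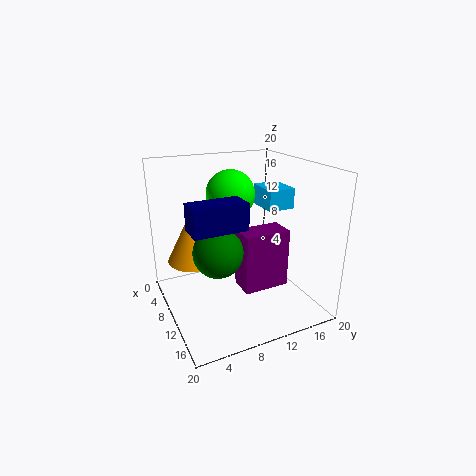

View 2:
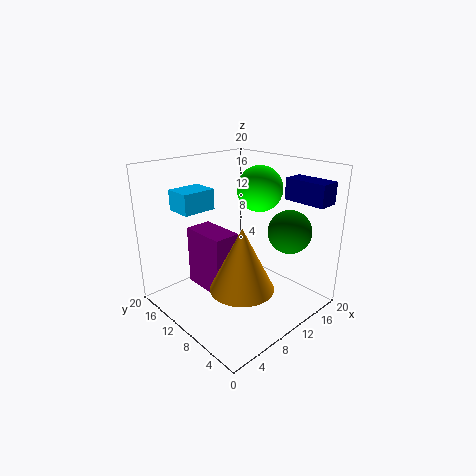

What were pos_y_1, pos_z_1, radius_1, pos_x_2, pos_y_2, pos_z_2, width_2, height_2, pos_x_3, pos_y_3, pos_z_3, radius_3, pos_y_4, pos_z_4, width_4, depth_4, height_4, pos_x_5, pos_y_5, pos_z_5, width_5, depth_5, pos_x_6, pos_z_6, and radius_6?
pos_y_1 = 5, pos_z_1 = 11, radius_1 = 3, pos_x_2 = 5, pos_y_2 = 15, pos_z_2 = 13, width_2 = 5, height_2 = 3, pos_x_3 = 6, pos_y_3 = 5, pos_z_3 = 6, radius_3 = 4, pos_y_4 = 1, pos_z_4 = 15, width_4 = 3, depth_4 = 6, height_4 = 3, pos_x_5 = 7, pos_y_5 = 11, pos_z_5 = 1, width_5 = 4, depth_5 = 7, pos_x_6 = 12, pos_z_6 = 17, radius_6 = 3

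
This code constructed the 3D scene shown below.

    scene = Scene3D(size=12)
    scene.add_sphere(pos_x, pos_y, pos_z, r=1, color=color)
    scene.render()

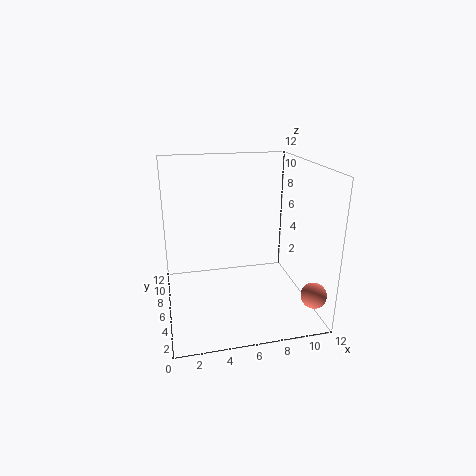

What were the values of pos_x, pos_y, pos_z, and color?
pos_x = 11
pos_y = 1.5
pos_z = 2.5
color = 'salmon'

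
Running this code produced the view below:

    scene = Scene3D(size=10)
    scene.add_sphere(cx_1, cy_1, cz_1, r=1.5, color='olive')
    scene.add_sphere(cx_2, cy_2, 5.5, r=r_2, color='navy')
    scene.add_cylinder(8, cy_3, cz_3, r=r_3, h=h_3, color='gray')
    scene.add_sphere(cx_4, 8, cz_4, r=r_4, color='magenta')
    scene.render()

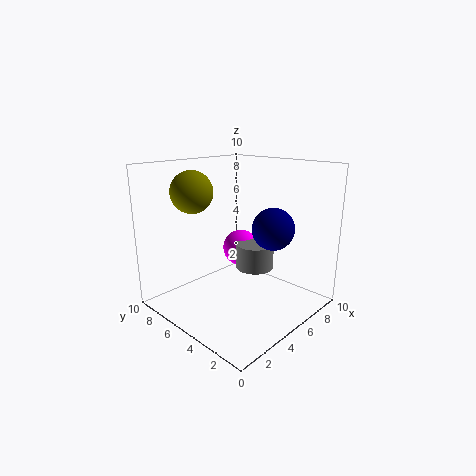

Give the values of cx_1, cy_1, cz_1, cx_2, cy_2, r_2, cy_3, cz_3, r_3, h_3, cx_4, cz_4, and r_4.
cx_1 = 3.5
cy_1 = 8
cz_1 = 8
cx_2 = 7
cy_2 = 3.5
r_2 = 1.5
cy_3 = 6
cz_3 = 1.5
r_3 = 1.5
h_3 = 2
cx_4 = 8.5
cz_4 = 2.5
r_4 = 1.5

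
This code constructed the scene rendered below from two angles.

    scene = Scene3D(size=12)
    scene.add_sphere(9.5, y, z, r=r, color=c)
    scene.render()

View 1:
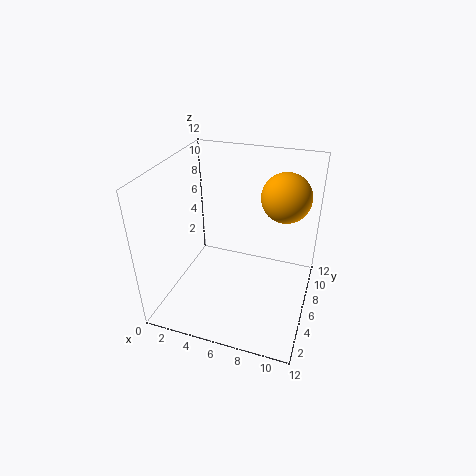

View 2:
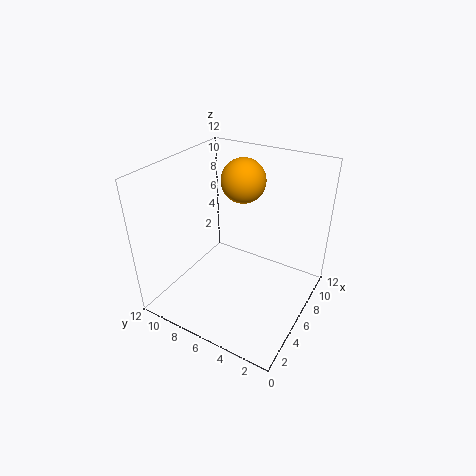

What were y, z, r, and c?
y = 7.5; z = 9.5; r = 2; c = 'orange'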